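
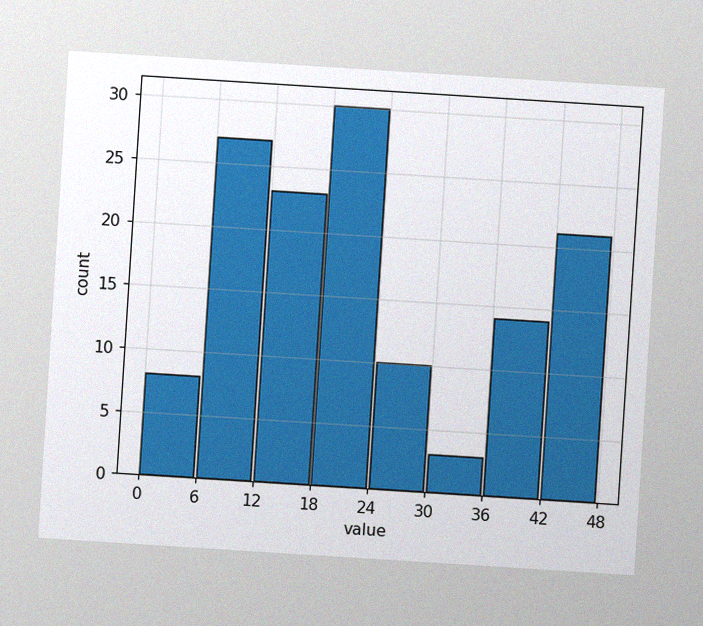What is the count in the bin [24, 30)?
The chart is tilted about 4° clockwise, with some photo noise. The [24, 30) bin has height 10.

10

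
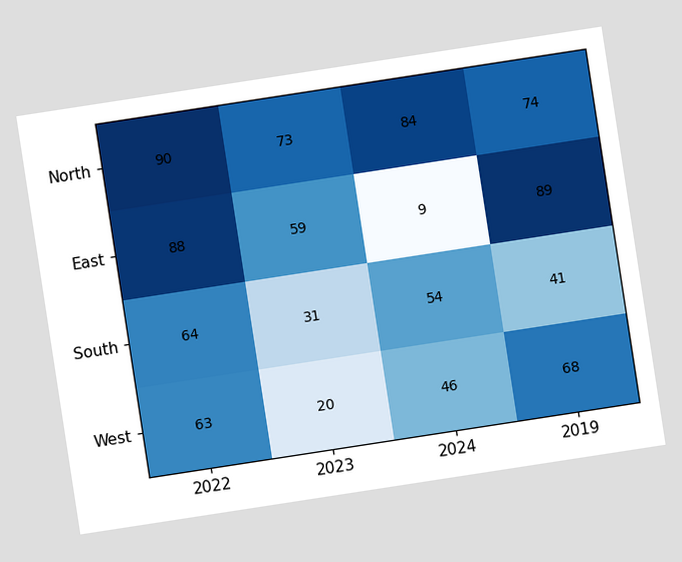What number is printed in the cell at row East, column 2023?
59

The chart is tilted about 9° counter-clockwise. The (East, 2023) cell reads 59.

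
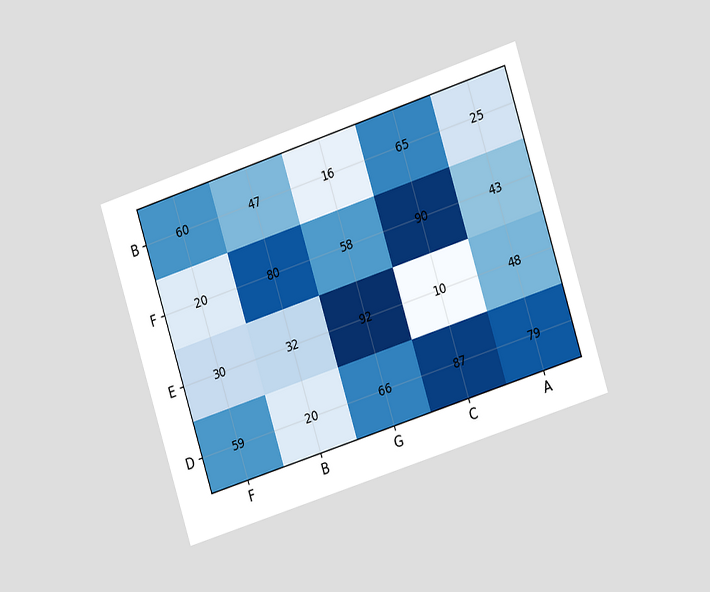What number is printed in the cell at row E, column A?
The chart is tilted about 18° counter-clockwise and viewed slightly from the right. The (E, A) cell reads 48.

48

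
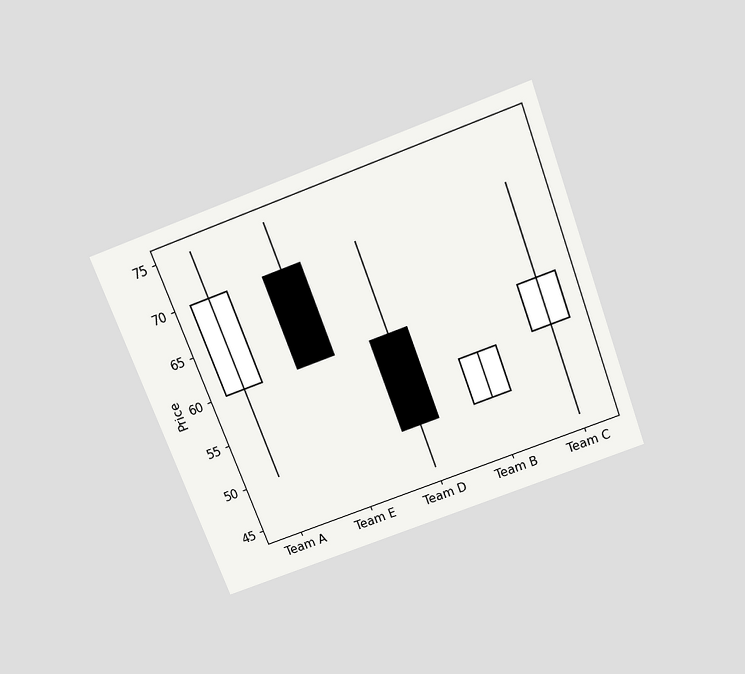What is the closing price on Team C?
The chart is tilted about 21° counter-clockwise and viewed slightly from above. The Team C candle closes at 60.

60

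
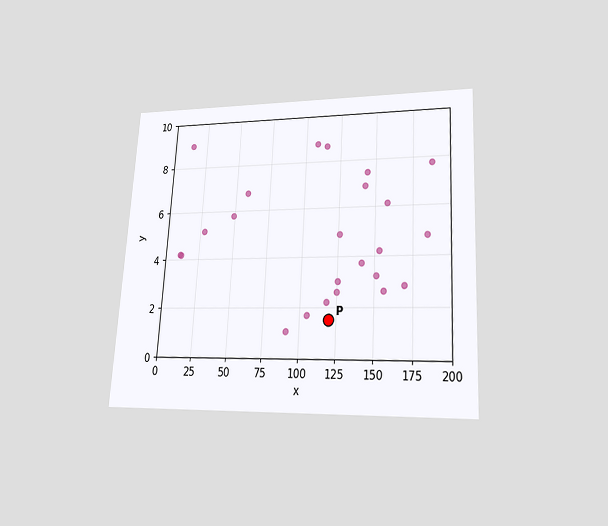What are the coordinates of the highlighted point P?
(120, 1.5)

The chart is tilted about 3° clockwise and viewed at a slight angle. Following the gridlines from P to each axis, P sits at (120, 1.5).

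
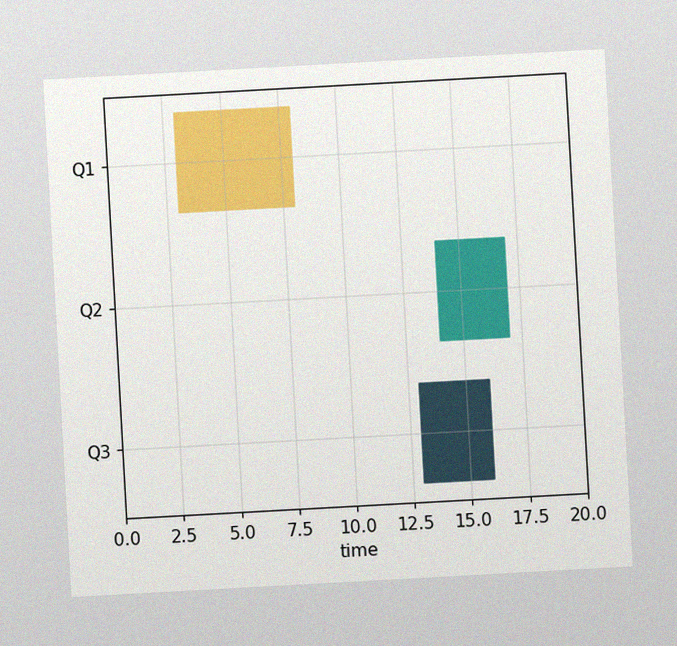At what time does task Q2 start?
14

The chart is tilted about 3° counter-clockwise, with some photo noise. The Q2 bar begins at t=14.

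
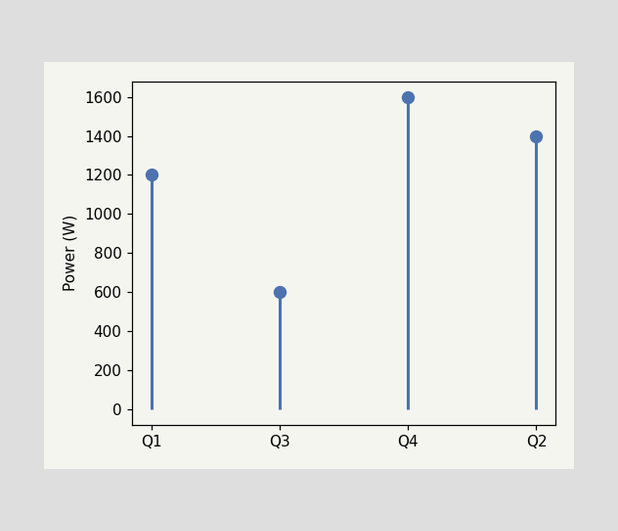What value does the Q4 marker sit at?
1600W

The Q4 marker sits at 1600W.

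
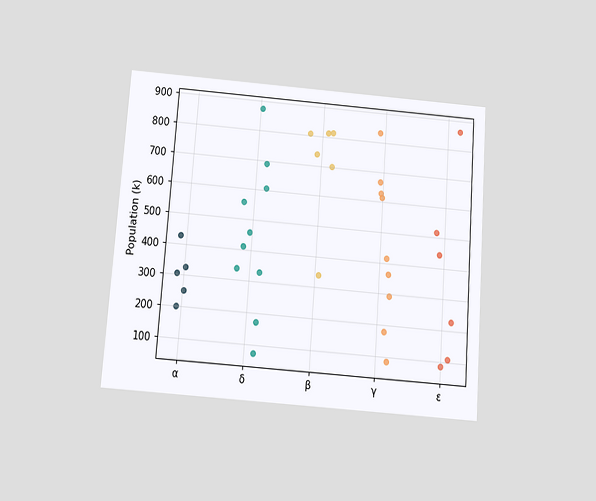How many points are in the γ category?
9

The chart is tilted about 4° clockwise and viewed slightly from below. Counting the markers in the γ column gives 9.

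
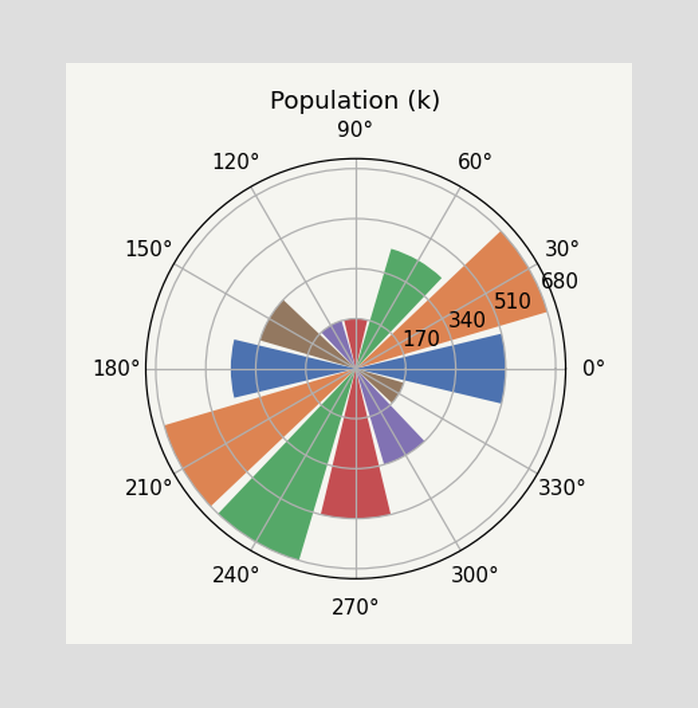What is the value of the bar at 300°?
340k

The bar at 300° reaches 340k on the radial axis.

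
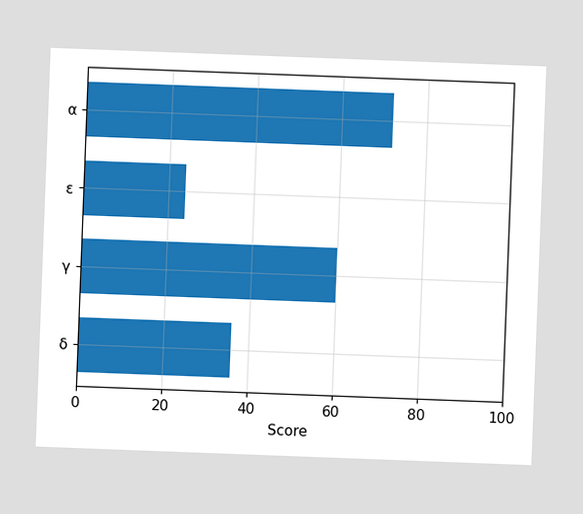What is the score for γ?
60

The chart is tilted about 2° clockwise. Reading along the chart's x-axis, the γ bar reaches 60.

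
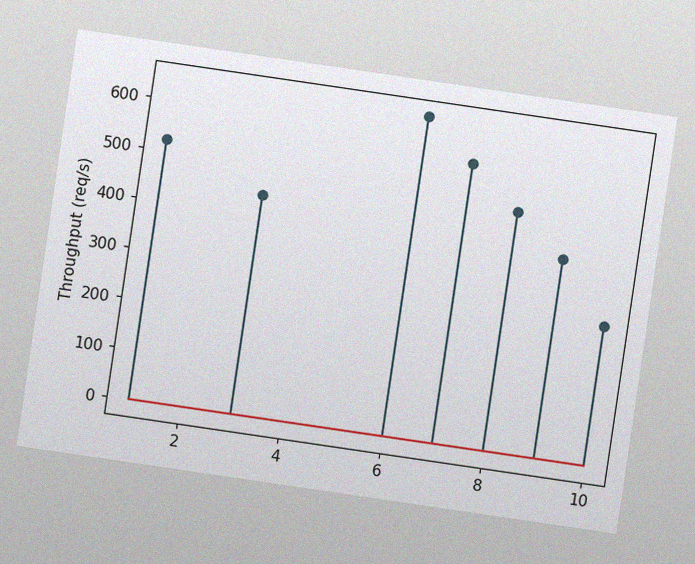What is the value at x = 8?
480req/s

The chart is tilted about 8° clockwise, with some photo noise. The stem at x=8 reaches 480req/s.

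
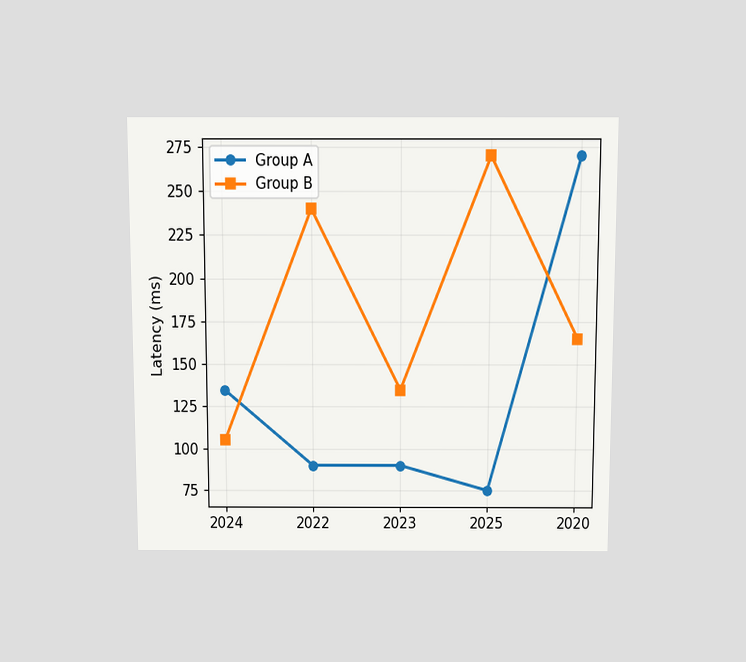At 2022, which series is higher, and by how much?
The chart is viewed slightly from above. At 2022, Group B sits above the other line by 150ms.

Group B, by 150ms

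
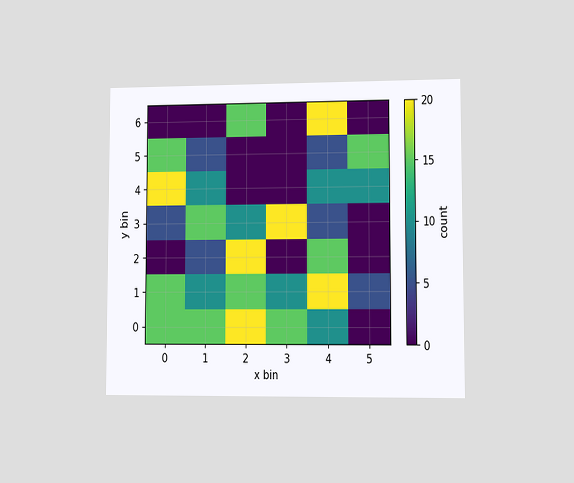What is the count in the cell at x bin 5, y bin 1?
5

The chart is viewed at a slight angle. Matching the cell (5, 1) against the colorbar gives 5.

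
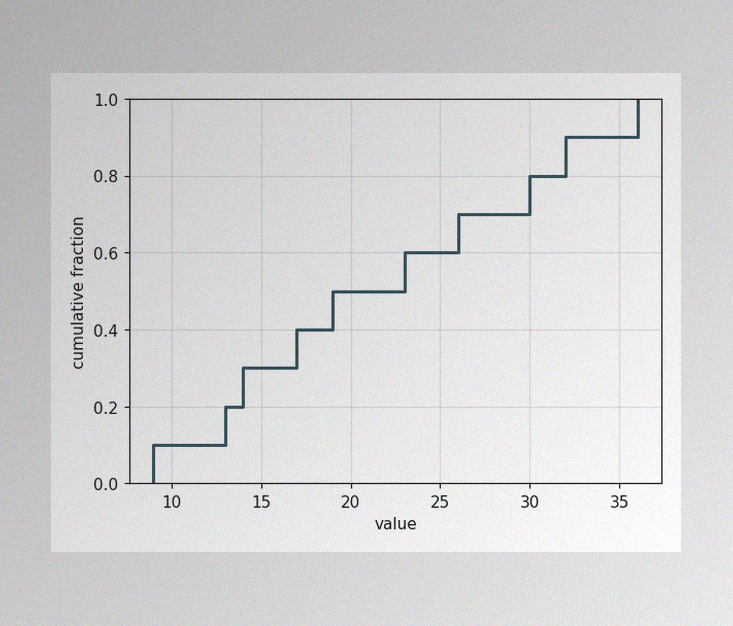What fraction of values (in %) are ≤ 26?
70%

The image has some photo noise and uneven lighting. At x=26 the ECDF step is at 70%.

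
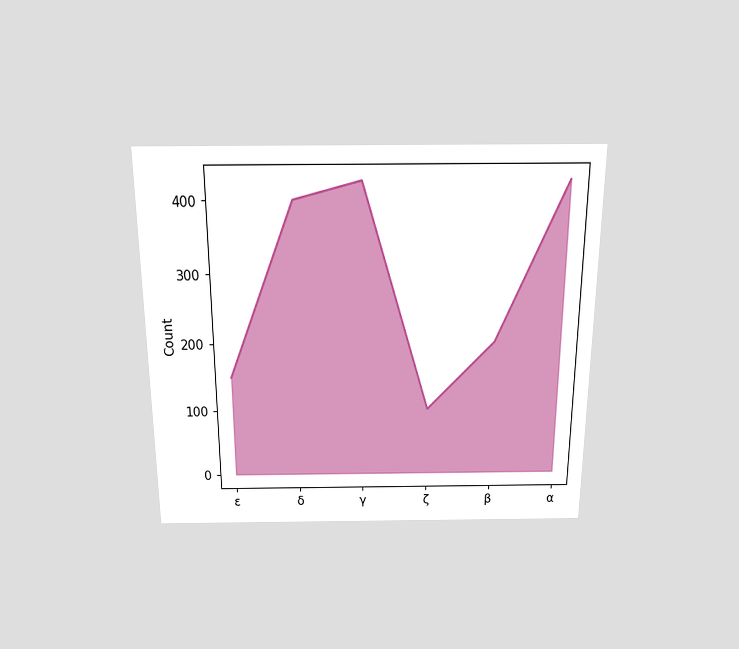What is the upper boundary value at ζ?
100

The chart is viewed slightly from above. At ζ the upper boundary is at 100.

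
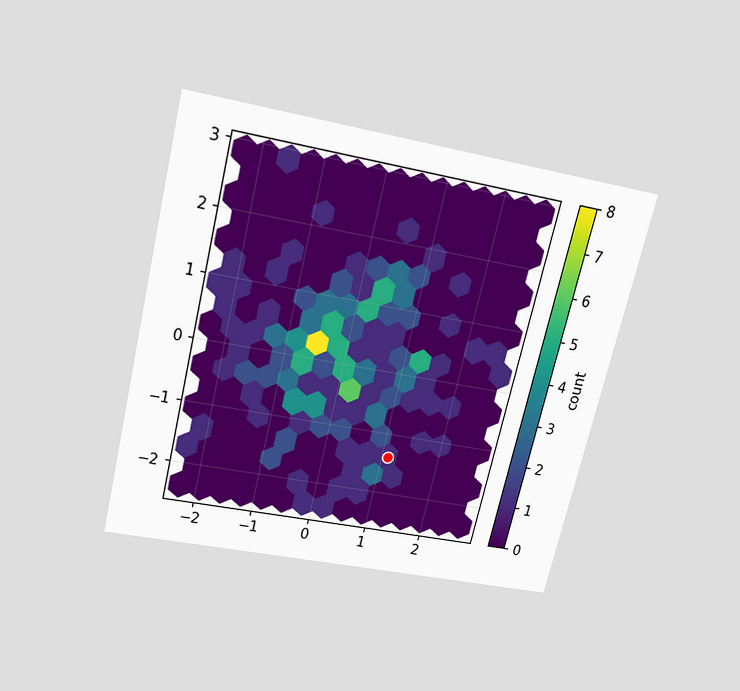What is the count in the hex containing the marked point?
1

The chart is tilted about 14° clockwise and viewed slightly from above. The marked hex reads 1 on the colorbar.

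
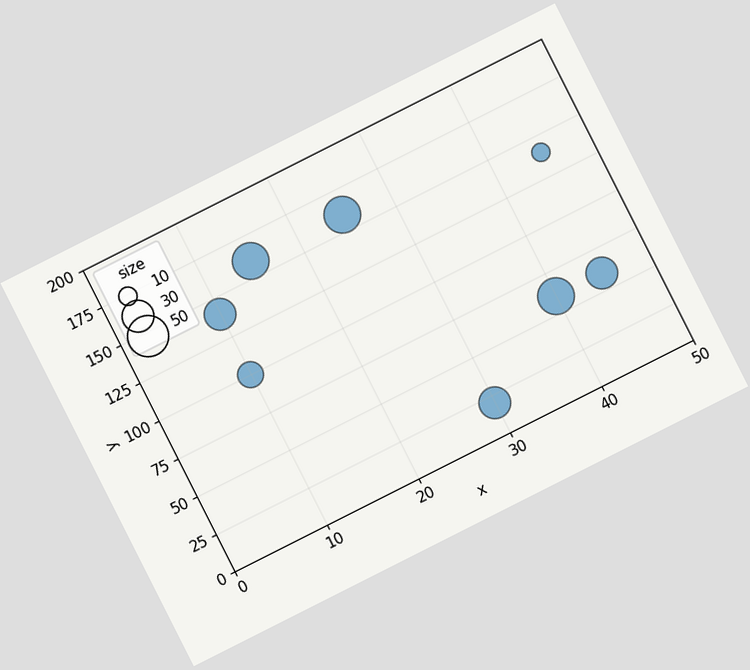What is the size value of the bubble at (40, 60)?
40

The chart is tilted about 27° counter-clockwise. Matching the bubble at (40, 60) against the size legend gives 40.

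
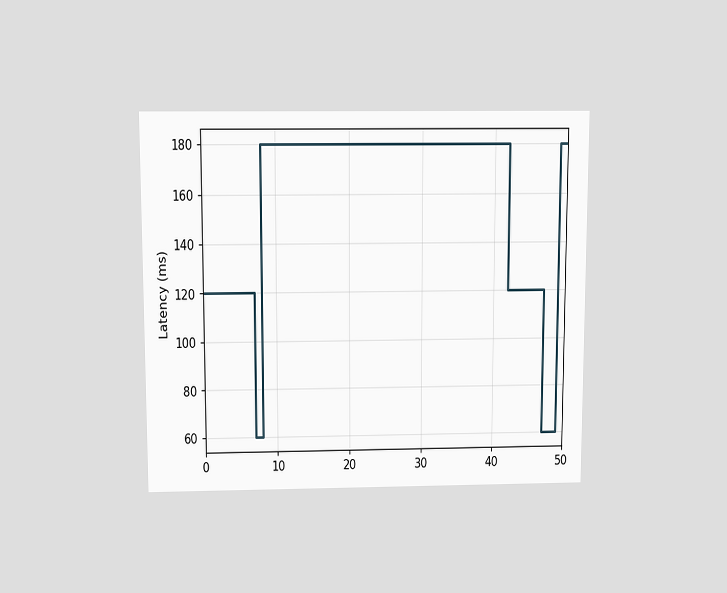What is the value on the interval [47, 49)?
The chart is viewed slightly from above. On [47, 49) the step sits at 60ms.

60ms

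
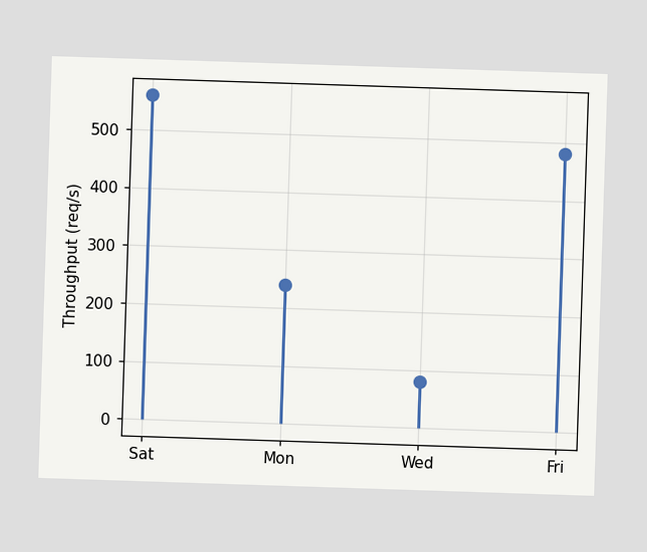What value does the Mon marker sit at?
240req/s

The Mon marker sits at 240req/s.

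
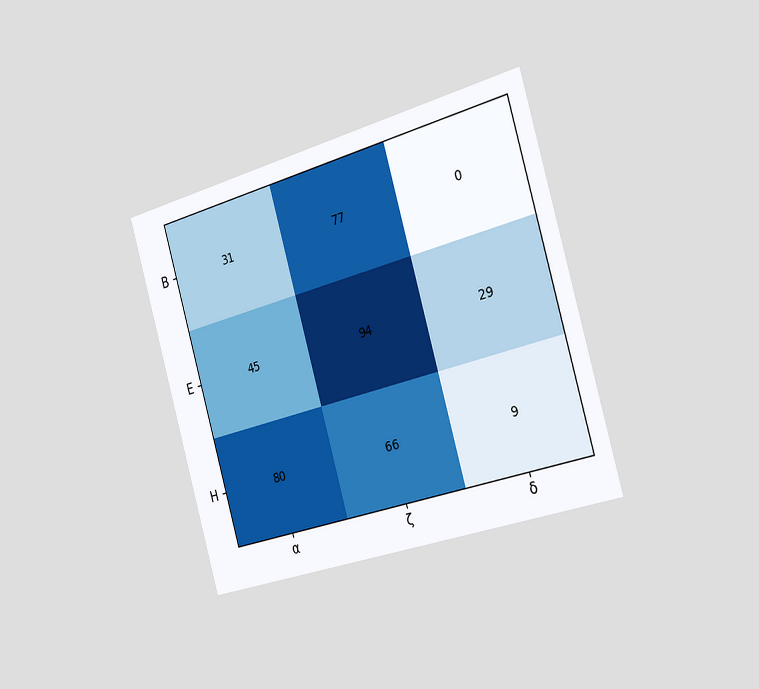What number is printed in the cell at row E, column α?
45

The chart is tilted about 16° counter-clockwise and viewed slightly from the right. The (E, α) cell reads 45.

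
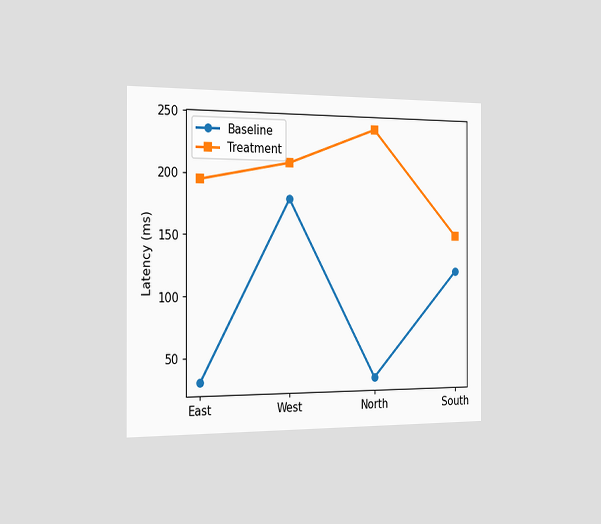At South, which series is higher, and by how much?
The chart is viewed slightly from the left. At South, Treatment sits above the other line by 30ms.

Treatment, by 30ms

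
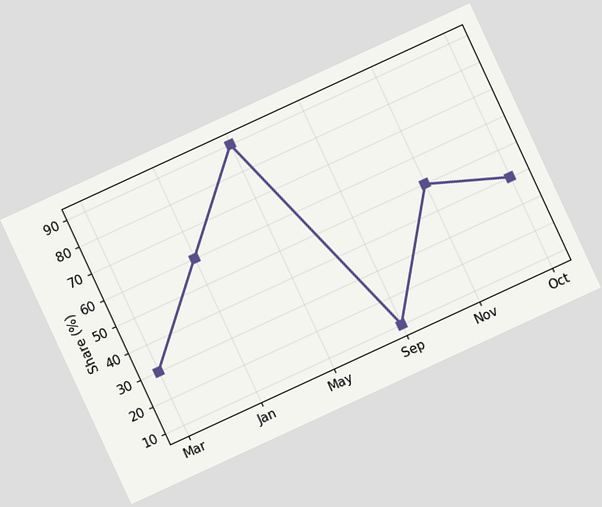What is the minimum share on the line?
The chart is tilted about 25° counter-clockwise. The lowest point is at Sep, and reading across to the y-axis gives 10%.

10%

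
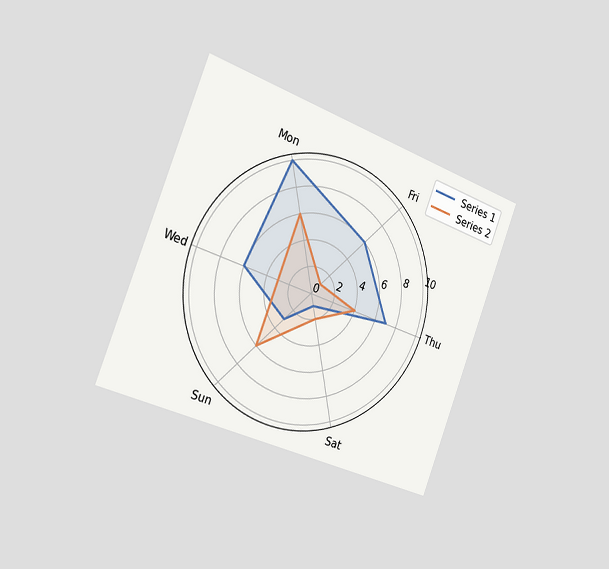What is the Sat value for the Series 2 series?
2

The chart is tilted about 21° clockwise and viewed slightly from the left. On the Sat axis, Series 2 reaches 2.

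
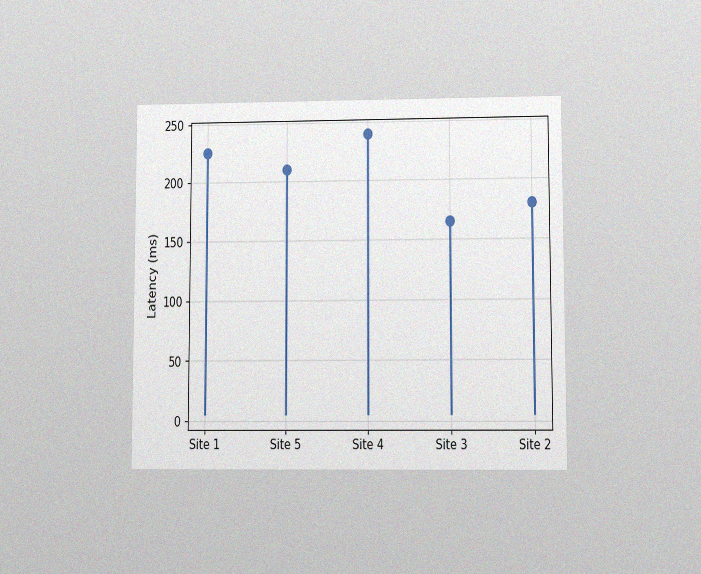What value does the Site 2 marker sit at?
180ms

The chart is viewed at a slight angle, with some photo noise. The Site 2 marker sits at 180ms.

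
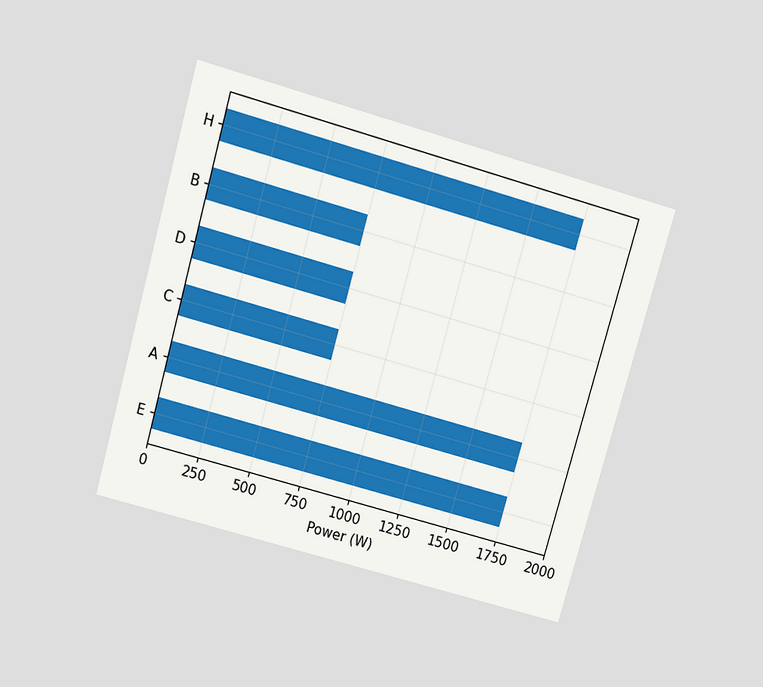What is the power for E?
The chart is tilted about 16° clockwise and viewed slightly from above. Reading along the chart's x-axis, the E bar reaches 1750W.

1750W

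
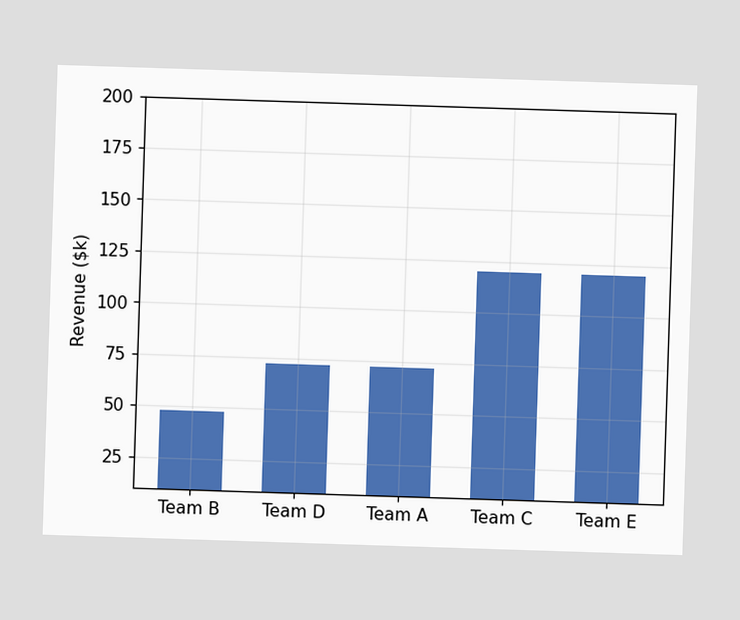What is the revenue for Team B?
Reading along the chart's y-axis, the Team B bar reaches $48k.

$48k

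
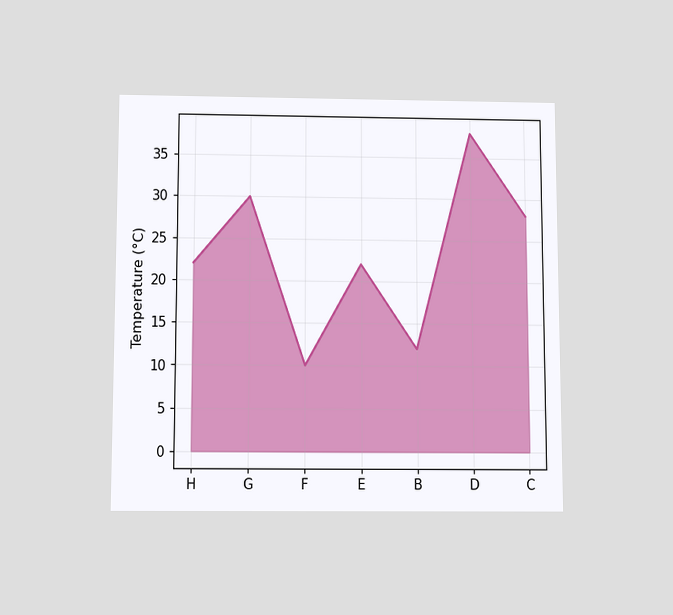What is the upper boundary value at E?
22°C

The chart is viewed slightly from below. At E the upper boundary is at 22°C.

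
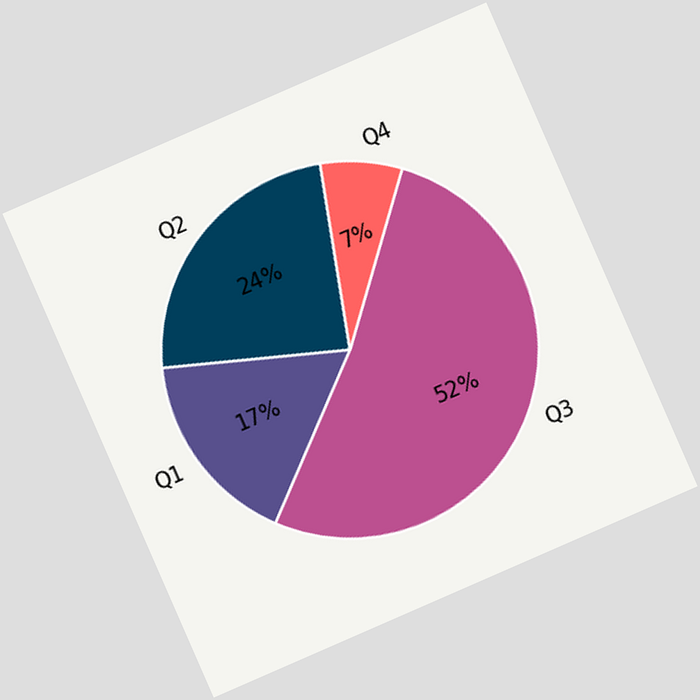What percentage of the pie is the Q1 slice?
17%

The chart is tilted about 24° counter-clockwise. The Q1 slice takes up 17% of the pie.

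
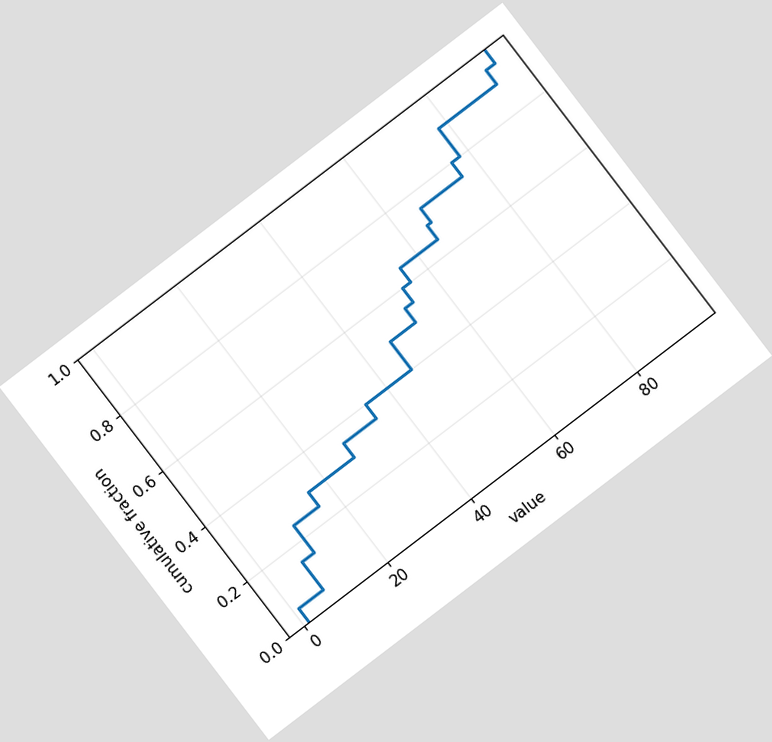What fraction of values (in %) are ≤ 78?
90%

The chart is tilted about 37° counter-clockwise. At x=78 the ECDF step is at 90%.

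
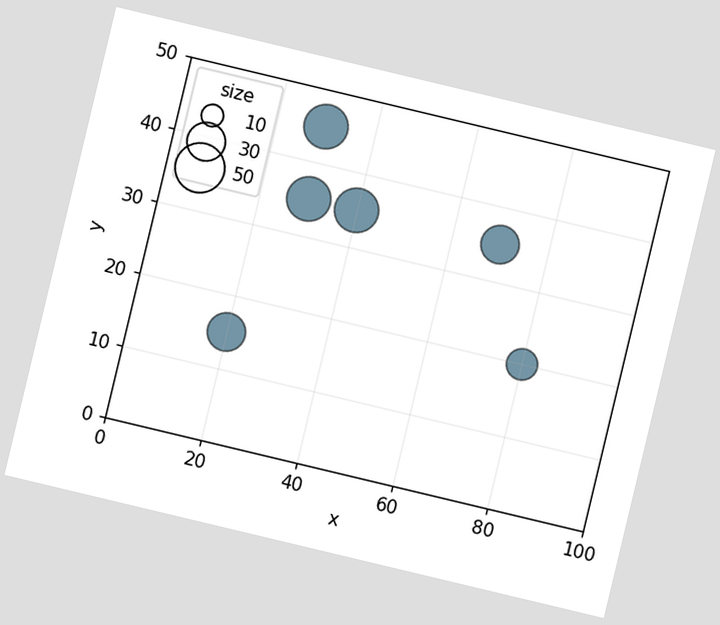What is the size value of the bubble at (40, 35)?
The chart is tilted about 13° clockwise. Matching the bubble at (40, 35) against the size legend gives 40.

40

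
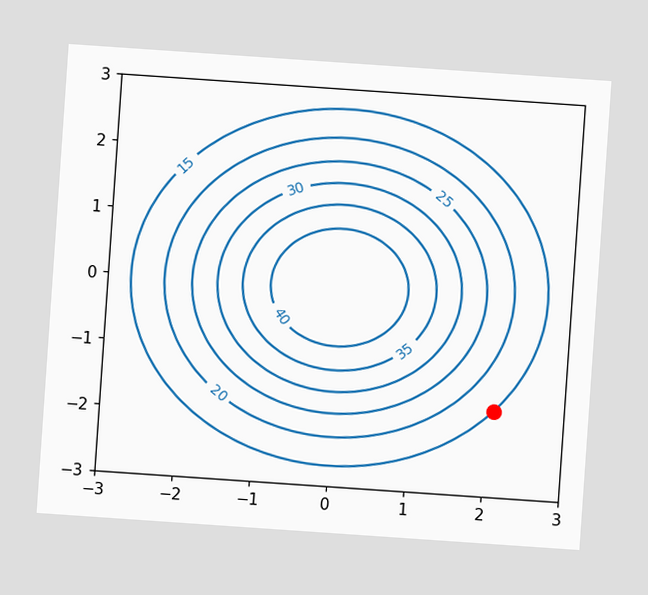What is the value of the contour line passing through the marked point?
15

The chart is tilted about 4° clockwise. The marked point sits on the contour labelled 15.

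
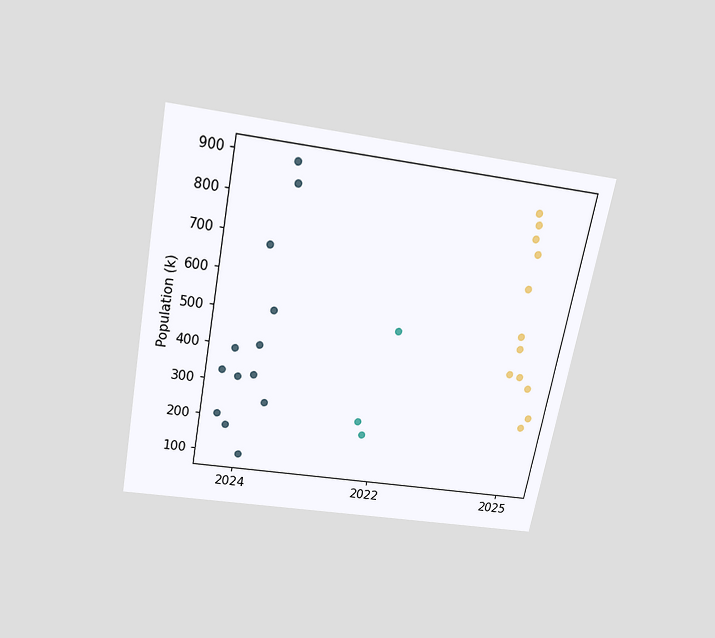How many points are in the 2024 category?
13

The chart is tilted about 11° clockwise and viewed slightly from above. Counting the markers in the 2024 column gives 13.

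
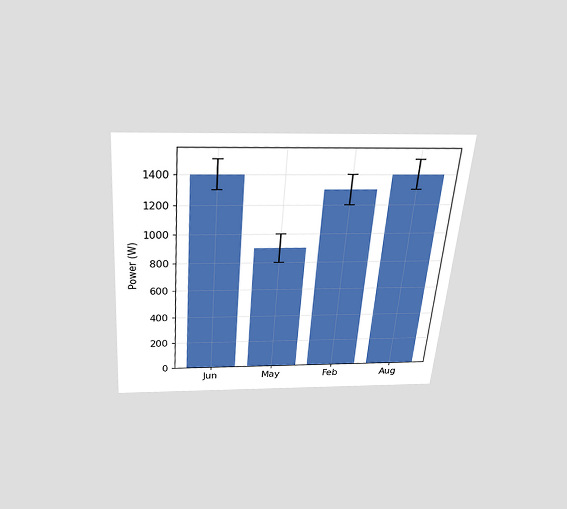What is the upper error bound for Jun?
The chart is tilted about 4° clockwise and viewed slightly from above. The Jun bar's upper whisker reaches 1500W.

1500W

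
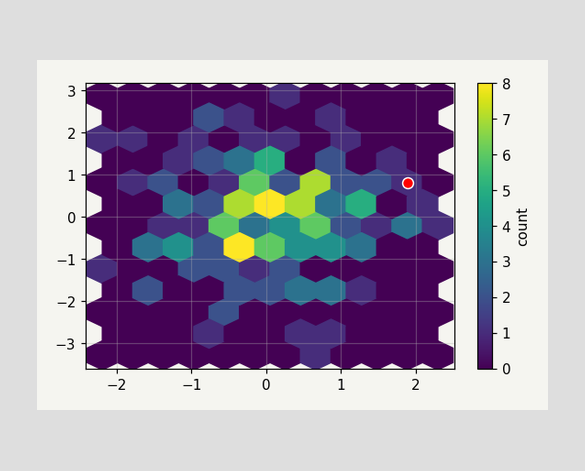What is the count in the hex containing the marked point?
The marked hex reads 1 on the colorbar.

1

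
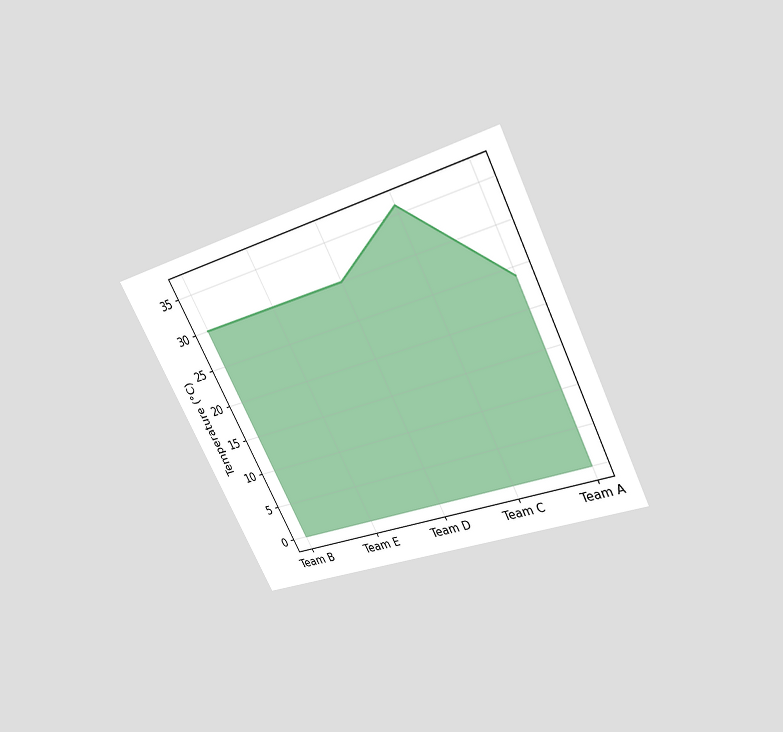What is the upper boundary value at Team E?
The chart is tilted about 27° counter-clockwise and viewed slightly from above. At Team E the upper boundary is at 30°C.

30°C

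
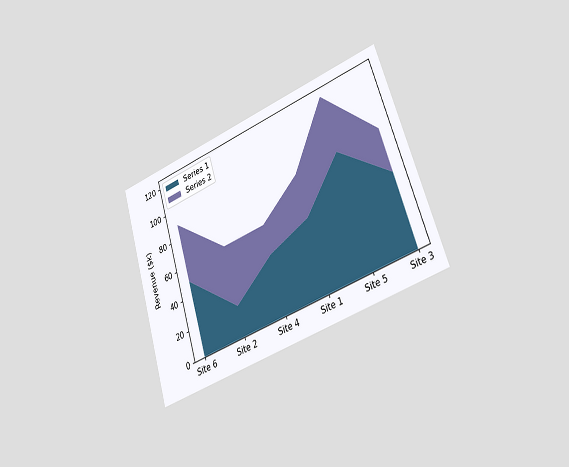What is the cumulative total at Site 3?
$80k

The chart is tilted about 18° counter-clockwise and viewed slightly from the right. The stacked total at Site 3 reaches $80k.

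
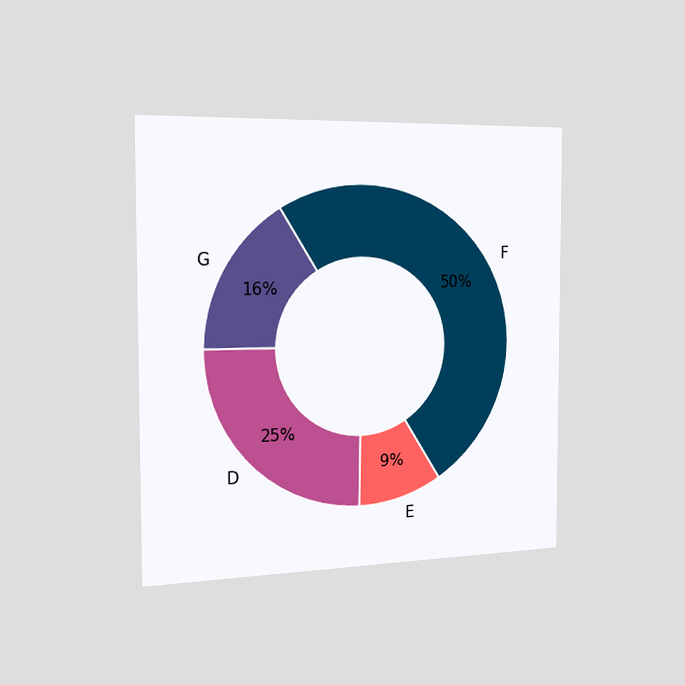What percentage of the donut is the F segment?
The chart is viewed slightly from the left. The F segment takes up 50% of the ring.

50%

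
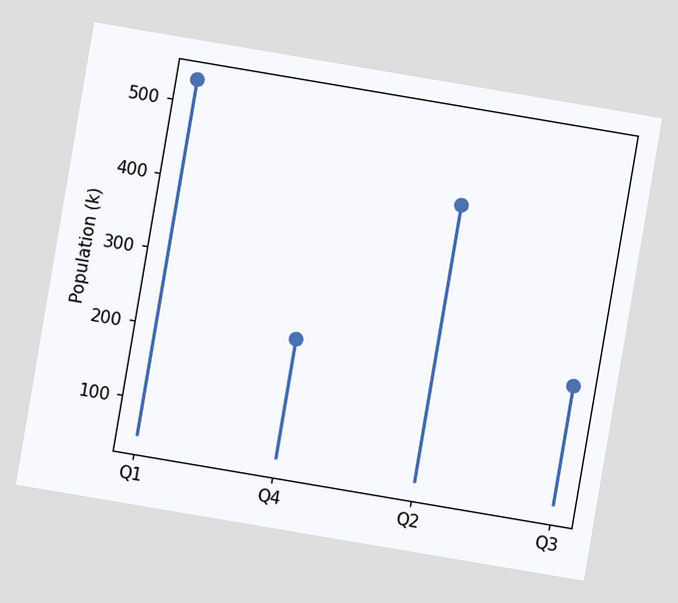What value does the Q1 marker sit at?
530k

The chart is tilted about 10° clockwise. The Q1 marker sits at 530k.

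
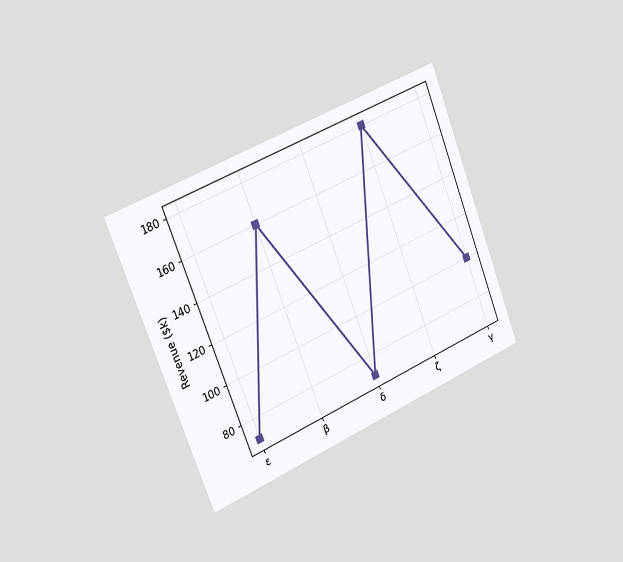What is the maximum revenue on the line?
The chart is tilted about 21° counter-clockwise and viewed slightly from the left. The highest point is at ζ, and reading across to the y-axis gives $180k.

$180k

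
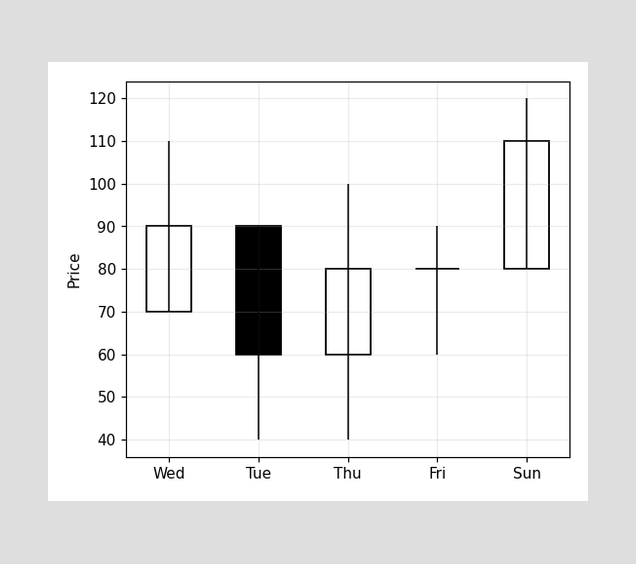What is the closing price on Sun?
The Sun candle closes at 110.

110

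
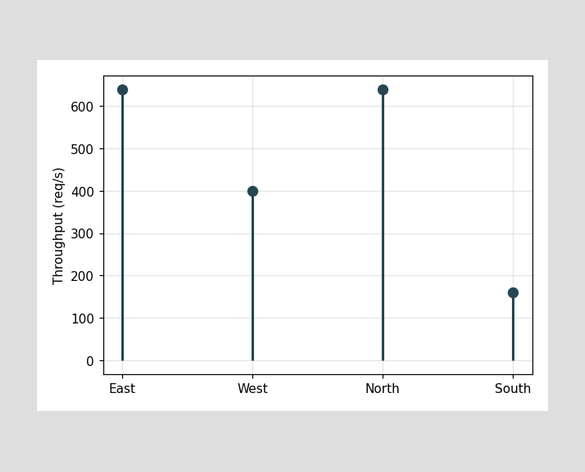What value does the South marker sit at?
The South marker sits at 160req/s.

160req/s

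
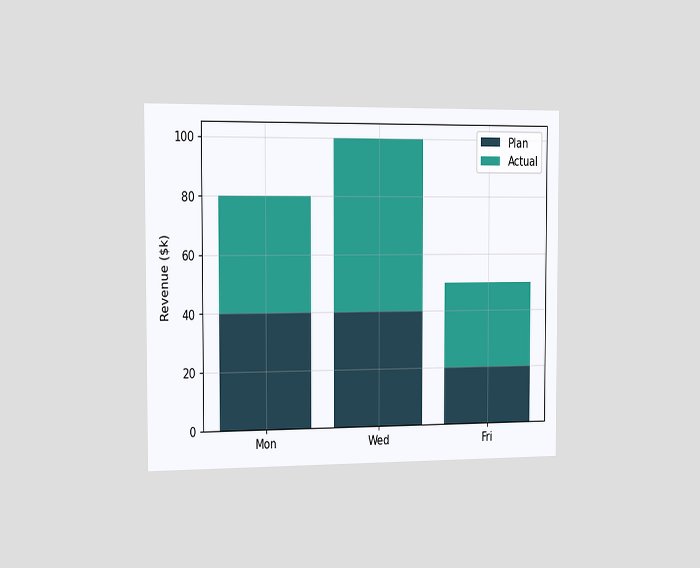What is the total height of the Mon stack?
$80k

The chart is viewed slightly from the left. The Mon stack's top reaches $80k on the y-axis.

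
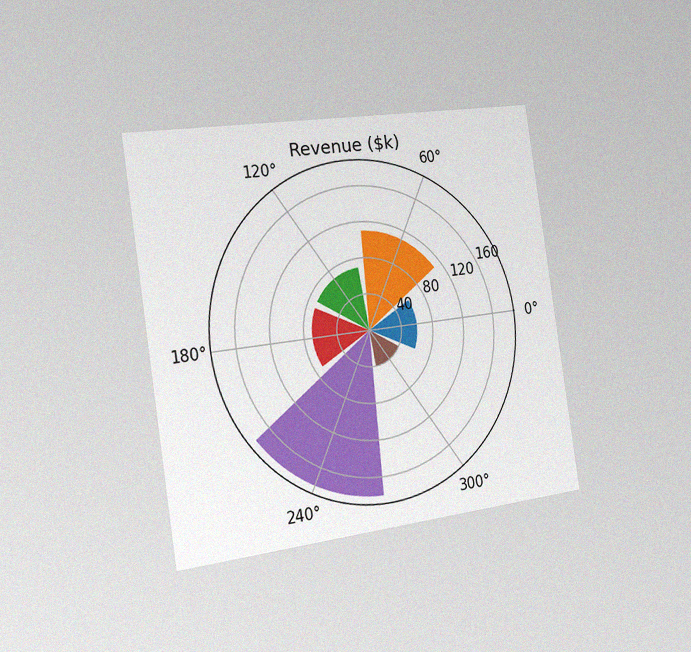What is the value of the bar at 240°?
The chart is tilted about 9° counter-clockwise and viewed slightly from the left, with some photo noise. The bar at 240° reaches $180k on the radial axis.

$180k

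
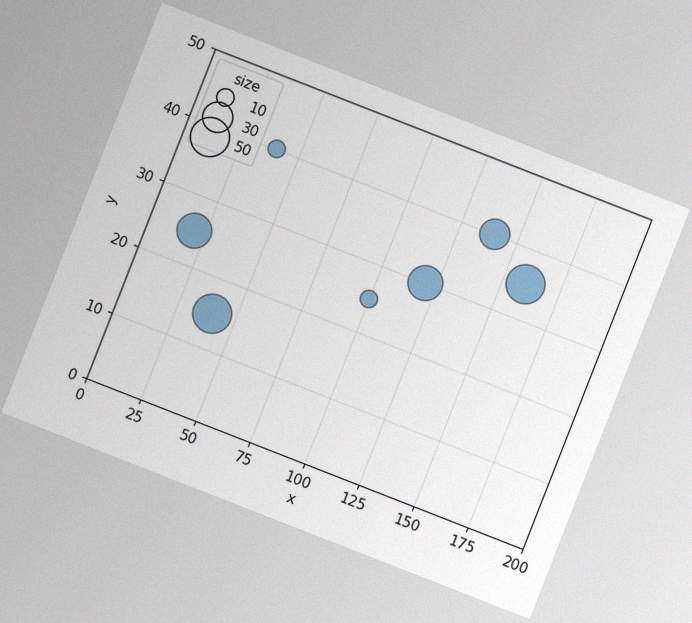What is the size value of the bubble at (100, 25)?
The chart is tilted about 21° clockwise, with some photo noise. Matching the bubble at (100, 25) against the size legend gives 10.

10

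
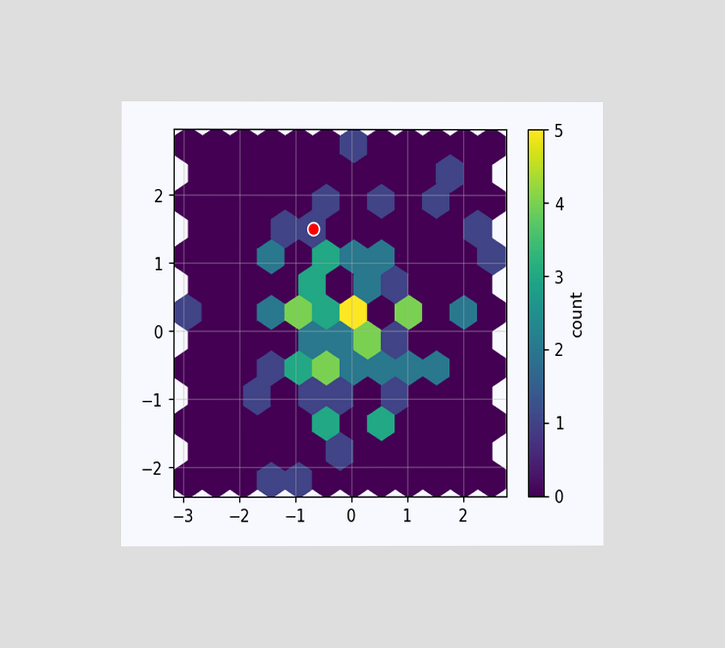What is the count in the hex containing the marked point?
The chart is viewed at a slight angle. The marked hex reads 1 on the colorbar.

1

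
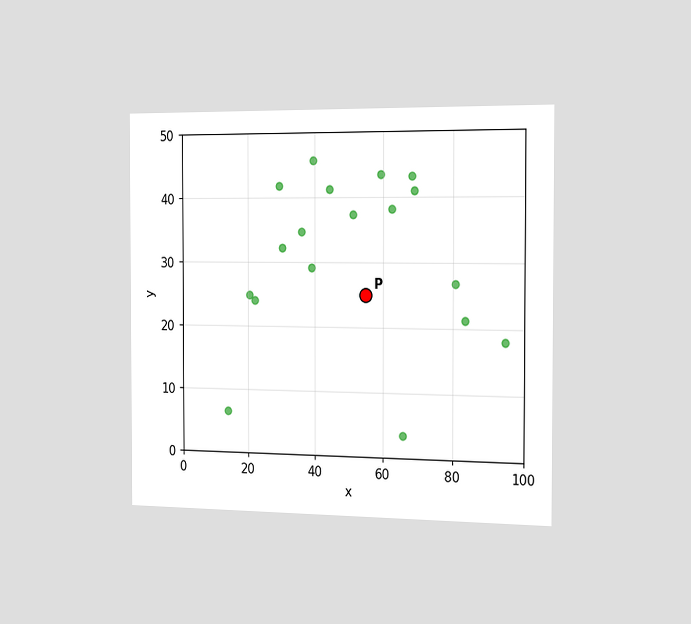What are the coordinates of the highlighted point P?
(55, 25)

The chart is viewed slightly from the right. Following the gridlines from P to each axis, P sits at (55, 25).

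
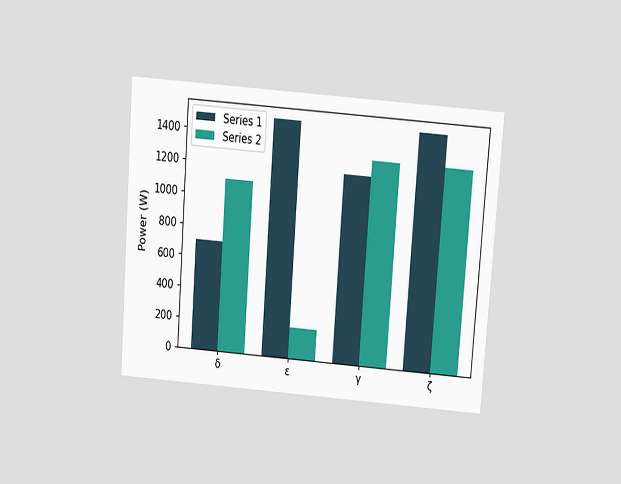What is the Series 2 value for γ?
1300W

The chart is tilted about 4° clockwise and viewed slightly from above. The Series 2 bar at γ reaches 1300W on the y-axis.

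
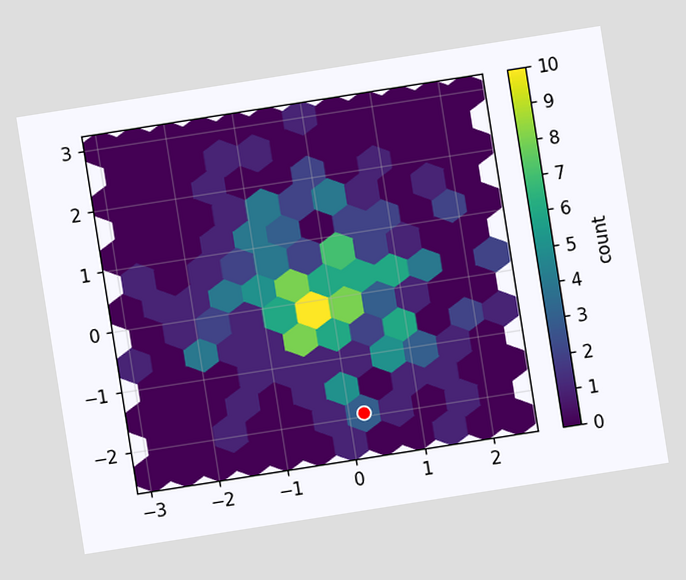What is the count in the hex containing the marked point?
The chart is tilted about 9° counter-clockwise. The marked hex reads 3 on the colorbar.

3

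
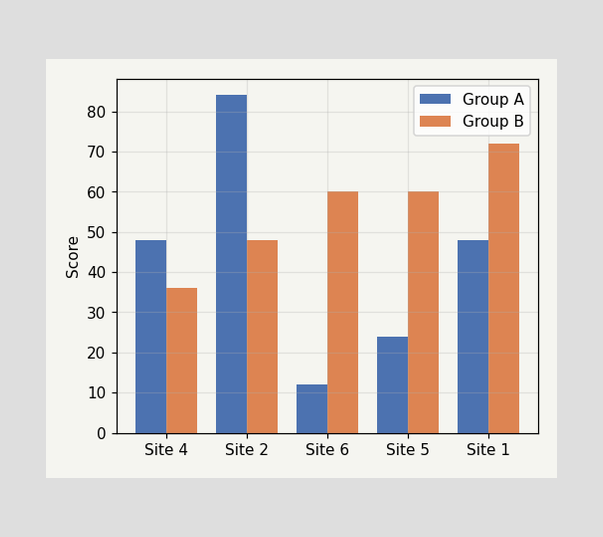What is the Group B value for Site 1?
The Group B bar at Site 1 reaches 72 on the y-axis.

72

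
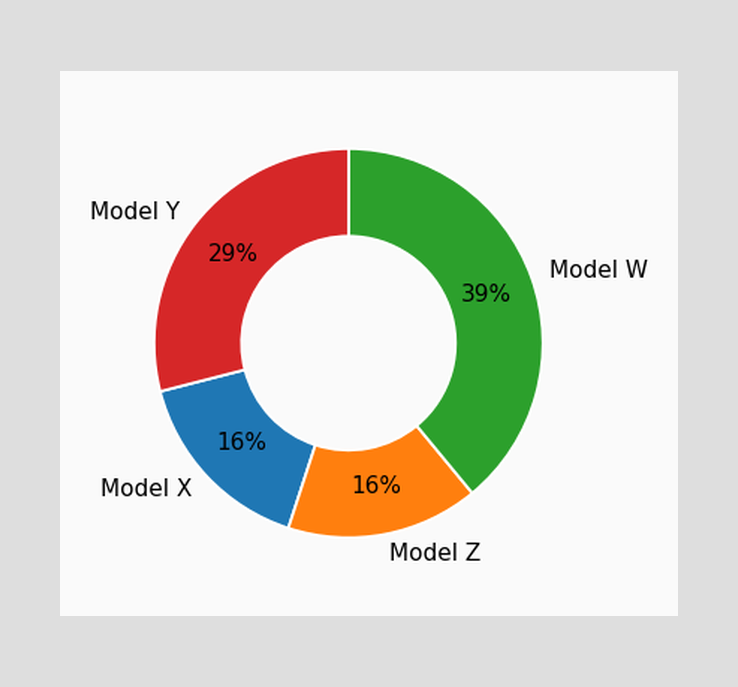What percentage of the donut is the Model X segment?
16%

The Model X segment takes up 16% of the ring.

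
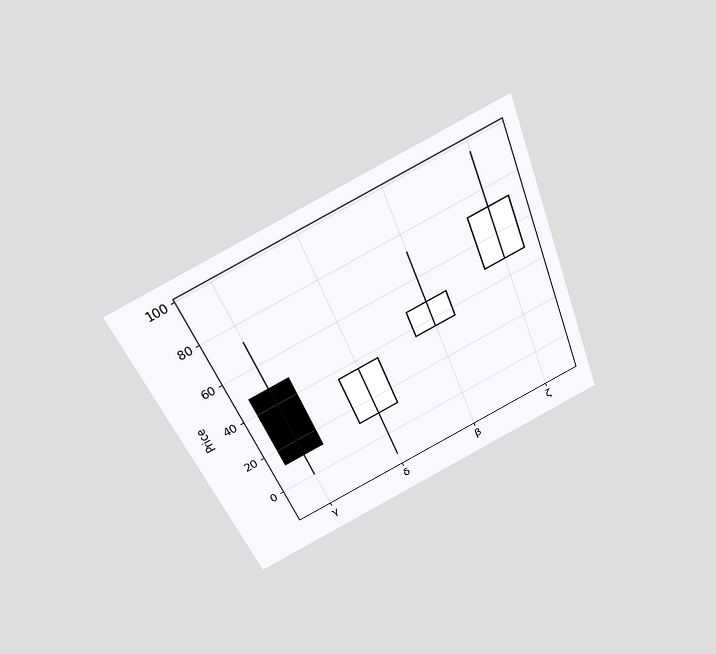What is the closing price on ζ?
The chart is tilted about 23° counter-clockwise and viewed slightly from above. The ζ candle closes at 72.

72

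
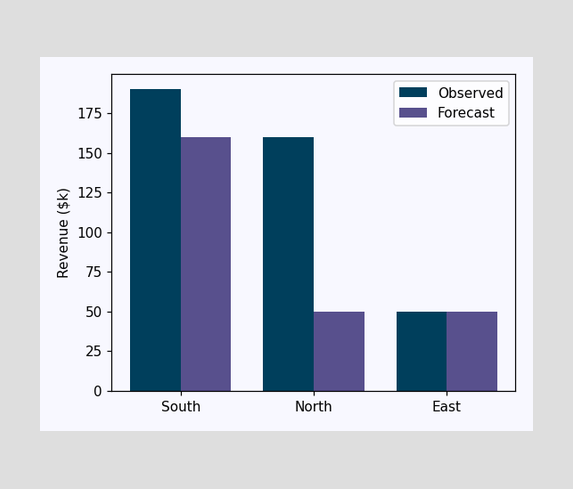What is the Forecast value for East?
The Forecast bar at East reaches $50k on the y-axis.

$50k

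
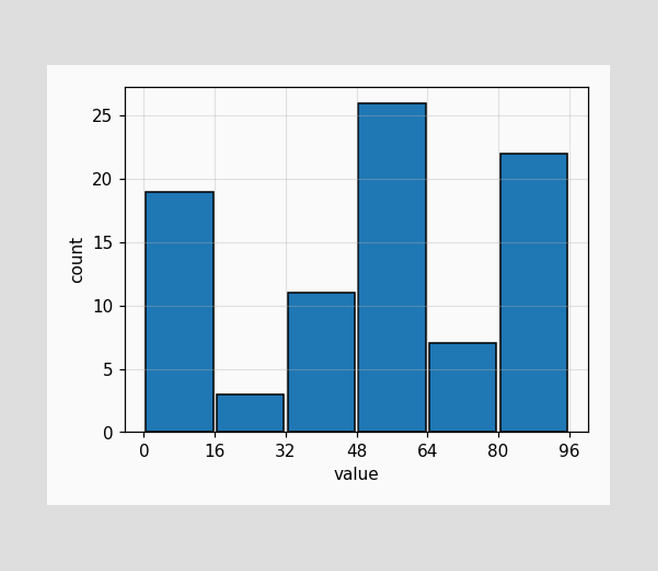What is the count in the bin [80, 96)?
22

The [80, 96) bin has height 22.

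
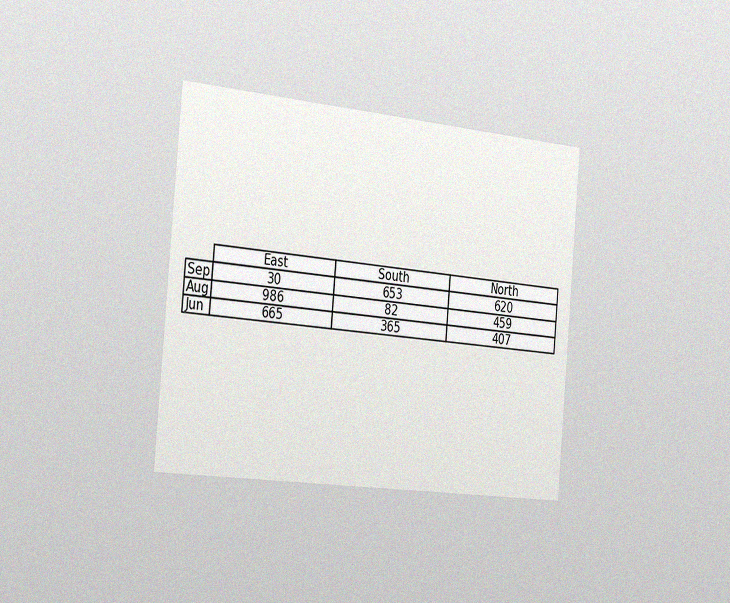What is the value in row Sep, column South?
653

The chart is tilted about 5° clockwise and viewed slightly from the left, with some photo noise. The (Sep, South) cell reads 653.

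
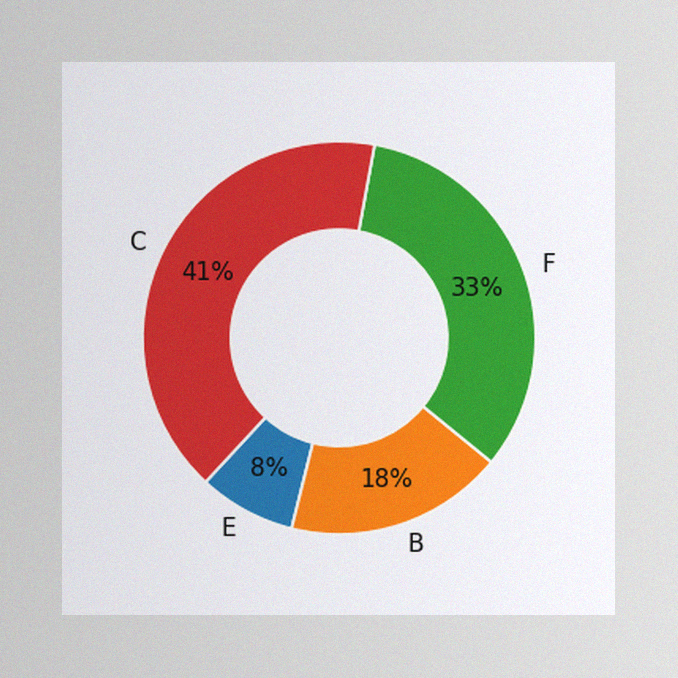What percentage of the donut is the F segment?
The image has some photo noise and uneven lighting. The F segment takes up 33% of the ring.

33%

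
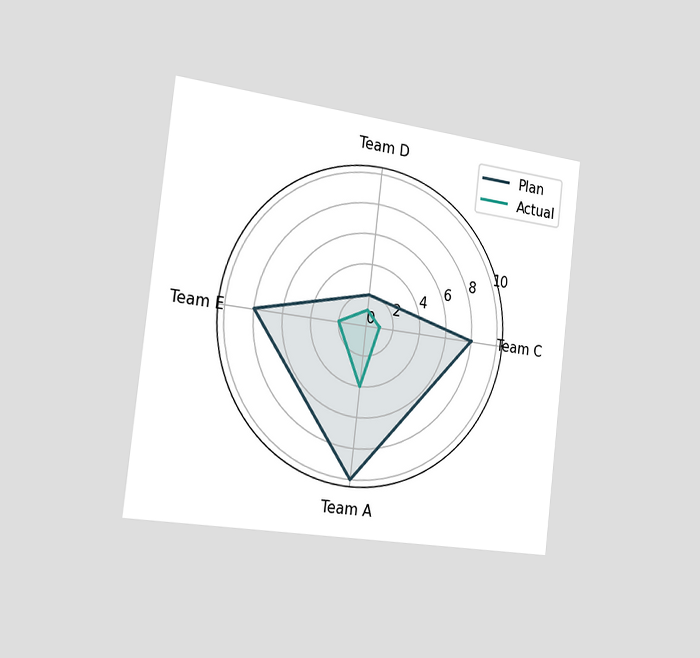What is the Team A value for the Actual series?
4

The chart is tilted about 7° clockwise and viewed slightly from the left. On the Team A axis, Actual reaches 4.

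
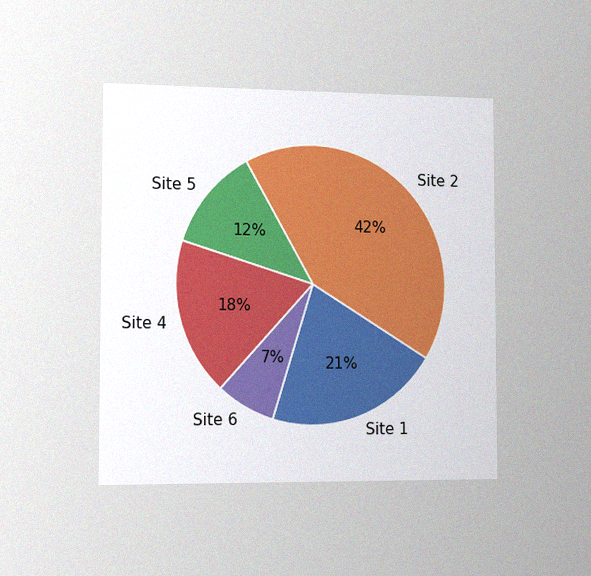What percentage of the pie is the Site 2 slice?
The chart is viewed slightly from the left, with some photo noise. The Site 2 slice takes up 42% of the pie.

42%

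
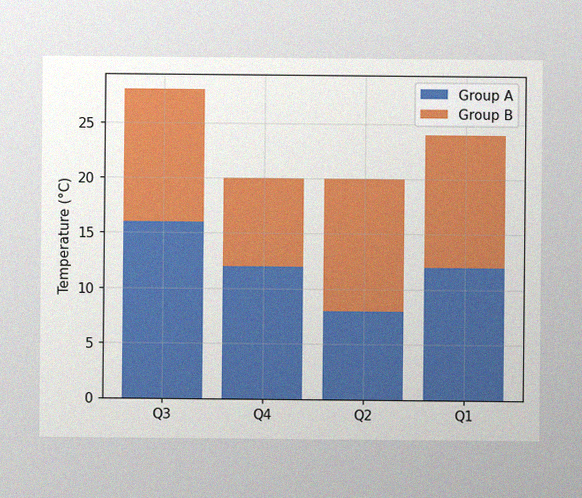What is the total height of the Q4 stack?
The image has some photo noise and uneven lighting. The Q4 stack's top reaches 20°C on the y-axis.

20°C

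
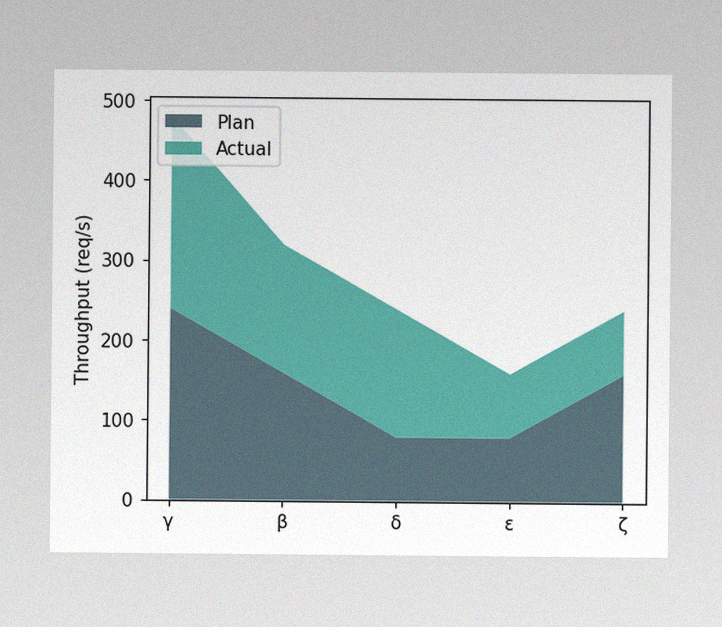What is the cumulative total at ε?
The image has some photo noise and uneven lighting. The stacked total at ε reaches 160req/s.

160req/s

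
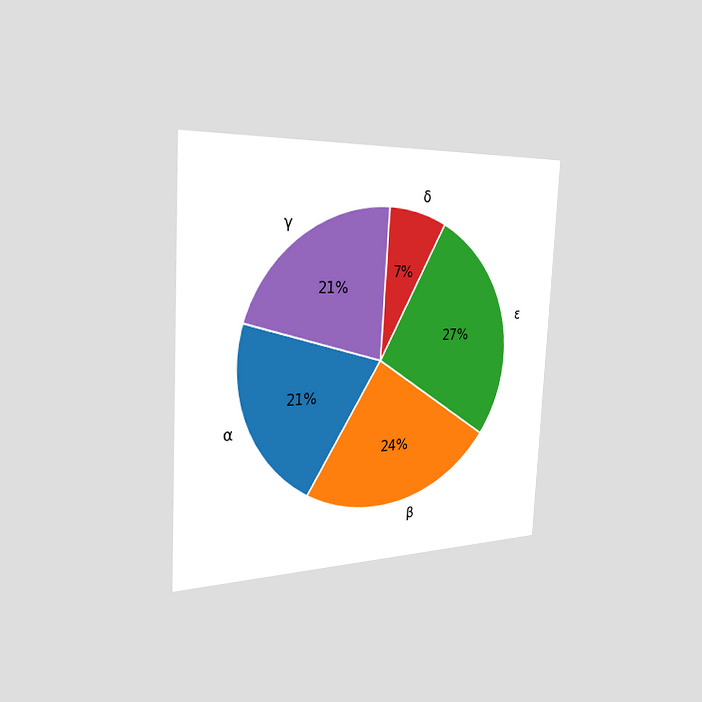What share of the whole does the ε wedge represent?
The chart is tilted about 3° clockwise and viewed slightly from the left. The ε slice takes up 27% of the pie.

27%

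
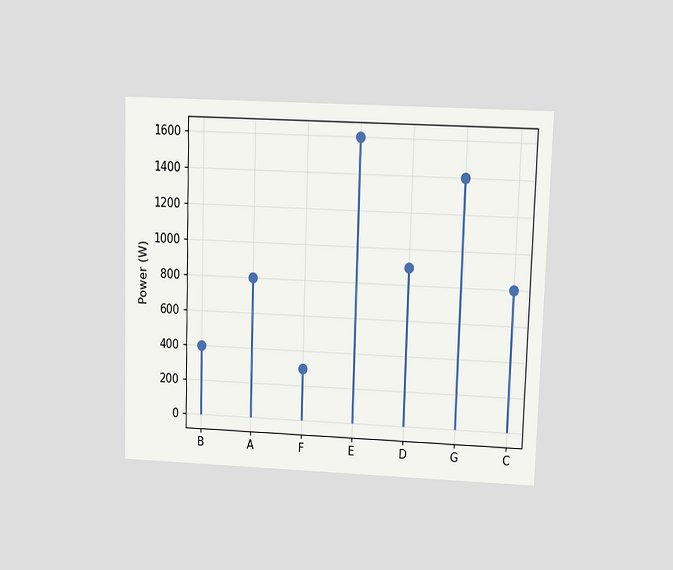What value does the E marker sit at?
1600W

The chart is viewed at a slight angle. The E marker sits at 1600W.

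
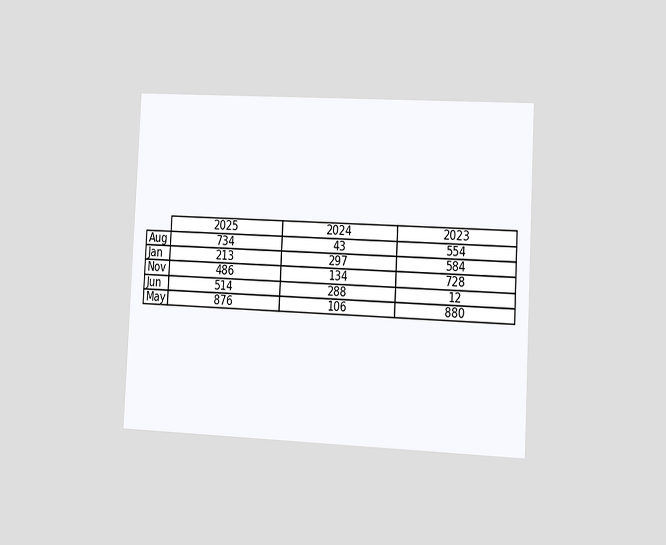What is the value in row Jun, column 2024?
288

The chart is tilted about 3° clockwise and viewed slightly from the right. The (Jun, 2024) cell reads 288.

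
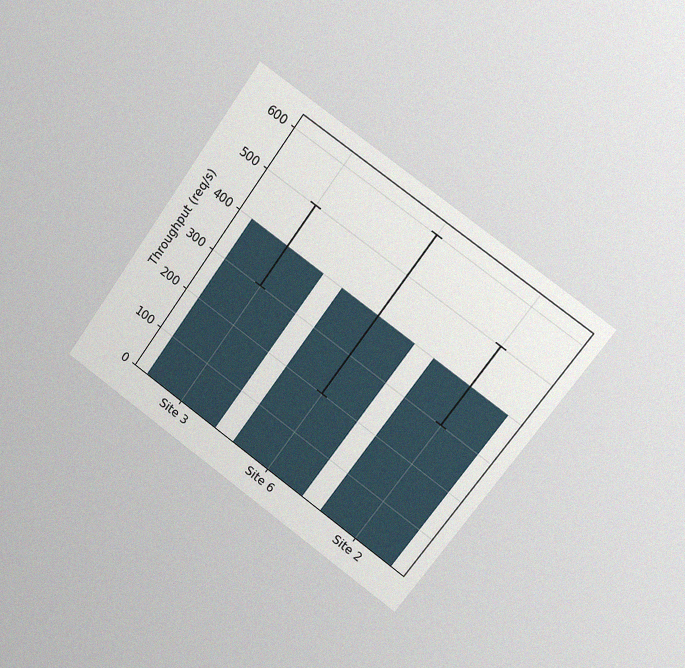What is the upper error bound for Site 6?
600req/s

The chart is tilted about 36° clockwise and viewed at a slight angle, with some photo noise. The Site 6 bar's upper whisker reaches 600req/s.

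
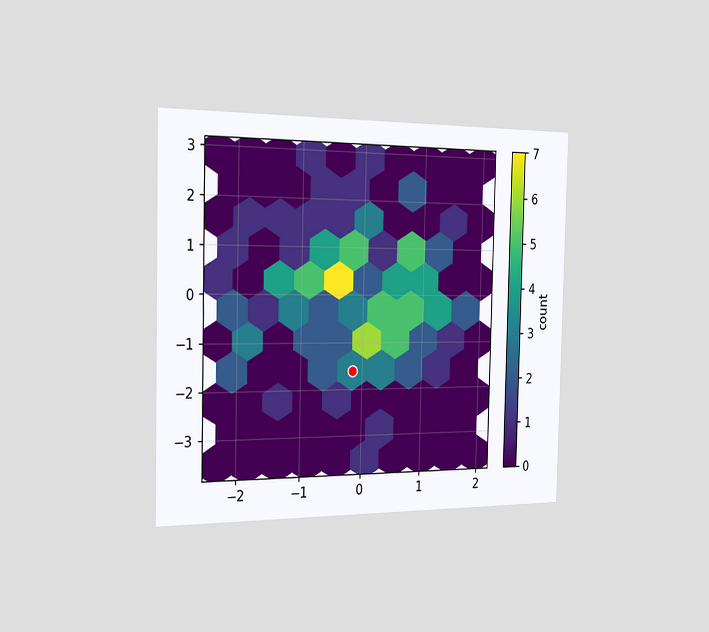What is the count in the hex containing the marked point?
3

The chart is viewed slightly from the left. The marked hex reads 3 on the colorbar.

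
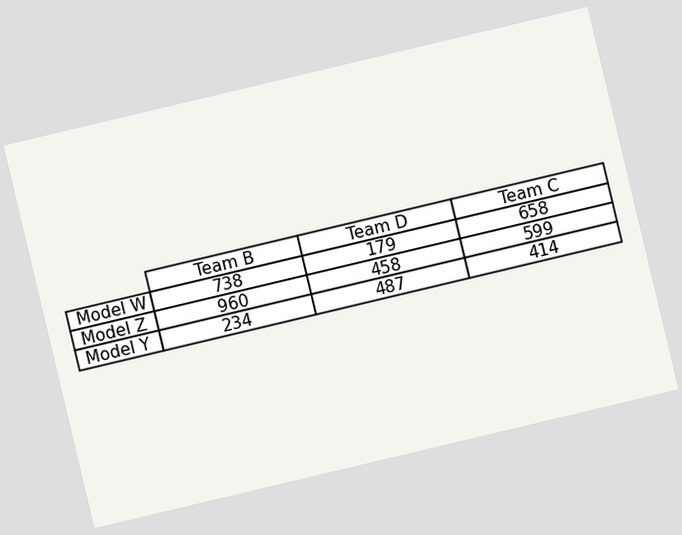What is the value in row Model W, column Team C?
The chart is tilted about 13° counter-clockwise. The (Model W, Team C) cell reads 658.

658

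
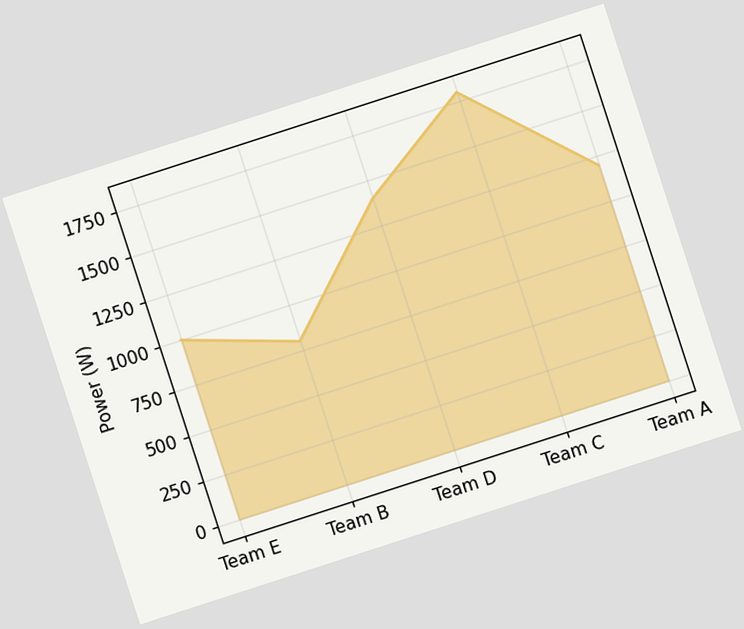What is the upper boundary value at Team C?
The chart is tilted about 18° counter-clockwise. At Team C the upper boundary is at 1800W.

1800W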